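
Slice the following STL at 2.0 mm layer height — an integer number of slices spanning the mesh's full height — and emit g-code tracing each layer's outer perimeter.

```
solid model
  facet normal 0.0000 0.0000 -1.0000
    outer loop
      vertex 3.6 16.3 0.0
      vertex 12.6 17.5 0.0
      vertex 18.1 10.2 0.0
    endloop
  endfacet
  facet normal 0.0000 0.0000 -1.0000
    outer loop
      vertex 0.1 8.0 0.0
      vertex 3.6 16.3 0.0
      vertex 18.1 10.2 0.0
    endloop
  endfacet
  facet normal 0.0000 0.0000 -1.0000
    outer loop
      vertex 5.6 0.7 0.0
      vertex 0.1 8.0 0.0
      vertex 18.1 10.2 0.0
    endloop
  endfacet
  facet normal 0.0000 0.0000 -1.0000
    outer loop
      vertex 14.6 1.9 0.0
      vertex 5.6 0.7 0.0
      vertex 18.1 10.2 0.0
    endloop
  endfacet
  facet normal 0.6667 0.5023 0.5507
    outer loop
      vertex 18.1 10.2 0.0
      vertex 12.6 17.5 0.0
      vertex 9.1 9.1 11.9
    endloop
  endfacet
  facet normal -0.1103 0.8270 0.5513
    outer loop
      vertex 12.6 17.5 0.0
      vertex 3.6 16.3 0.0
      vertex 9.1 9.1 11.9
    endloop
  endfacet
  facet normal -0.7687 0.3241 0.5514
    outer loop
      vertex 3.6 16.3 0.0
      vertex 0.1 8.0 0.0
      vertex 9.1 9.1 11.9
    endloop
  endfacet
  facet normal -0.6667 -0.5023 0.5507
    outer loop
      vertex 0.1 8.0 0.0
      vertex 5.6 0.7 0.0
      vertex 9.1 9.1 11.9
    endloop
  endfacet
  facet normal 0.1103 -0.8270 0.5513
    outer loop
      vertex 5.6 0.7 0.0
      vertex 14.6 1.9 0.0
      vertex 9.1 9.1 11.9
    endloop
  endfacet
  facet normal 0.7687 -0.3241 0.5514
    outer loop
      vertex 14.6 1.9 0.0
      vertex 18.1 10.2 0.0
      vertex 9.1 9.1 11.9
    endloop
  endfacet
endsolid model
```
; perimeter-only toolpath
G21 ; units = mm
G90 ; absolute positioning
G28 ; home
; layer 1
G0 Z2.0
G0 X16.6 Y10.0
G1 X12.0 Y16.1
G1 X4.5 Y15.1
G1 X1.6 Y8.2
G1 X6.2 Y2.1
G1 X13.7 Y3.1
G1 X16.6 Y10.0
; layer 2
G0 Z4.0
G0 X15.1 Y9.8
G1 X11.4 Y14.7
G1 X5.4 Y13.9
G1 X3.1 Y8.4
G1 X6.8 Y3.5
G1 X12.8 Y4.3
G1 X15.1 Y9.8
; layer 3
G0 Z6.0
G0 X13.6 Y9.6
G1 X10.8 Y13.3
G1 X6.3 Y12.7
G1 X4.6 Y8.6
G1 X7.3 Y4.9
G1 X11.8 Y5.5
G1 X13.6 Y9.6
; layer 4
G0 Z7.9
G0 X12.1 Y9.5
G1 X10.3 Y11.9
G1 X7.3 Y11.5
G1 X6.1 Y8.7
G1 X7.9 Y6.3
G1 X10.9 Y6.7
G1 X12.1 Y9.5
; layer 5
G0 Z9.9
G0 X10.6 Y9.3
G1 X9.7 Y10.5
G1 X8.2 Y10.3
G1 X7.6 Y8.9
G1 X8.5 Y7.7
G1 X10.0 Y7.9
G1 X10.6 Y9.3
M2 ; end

The solid is a regular 6-sided pyramid, base circumscribed radius ≈ 9.1 mm, apex at z ≈ 11.9 mm. Slicing at Δz = 2.0 mm — 6 equal slices spanning the solid's height, so layer i sits at z = i·h/6 — gives 5 non-empty perimeters. Each is a 6-segment closed polygon; G0 lifts to the layer z and rapids to the start vertex, then G1 traces the edges. The cross-section shrinks linearly with z (the slice at the apex is degenerate and omitted).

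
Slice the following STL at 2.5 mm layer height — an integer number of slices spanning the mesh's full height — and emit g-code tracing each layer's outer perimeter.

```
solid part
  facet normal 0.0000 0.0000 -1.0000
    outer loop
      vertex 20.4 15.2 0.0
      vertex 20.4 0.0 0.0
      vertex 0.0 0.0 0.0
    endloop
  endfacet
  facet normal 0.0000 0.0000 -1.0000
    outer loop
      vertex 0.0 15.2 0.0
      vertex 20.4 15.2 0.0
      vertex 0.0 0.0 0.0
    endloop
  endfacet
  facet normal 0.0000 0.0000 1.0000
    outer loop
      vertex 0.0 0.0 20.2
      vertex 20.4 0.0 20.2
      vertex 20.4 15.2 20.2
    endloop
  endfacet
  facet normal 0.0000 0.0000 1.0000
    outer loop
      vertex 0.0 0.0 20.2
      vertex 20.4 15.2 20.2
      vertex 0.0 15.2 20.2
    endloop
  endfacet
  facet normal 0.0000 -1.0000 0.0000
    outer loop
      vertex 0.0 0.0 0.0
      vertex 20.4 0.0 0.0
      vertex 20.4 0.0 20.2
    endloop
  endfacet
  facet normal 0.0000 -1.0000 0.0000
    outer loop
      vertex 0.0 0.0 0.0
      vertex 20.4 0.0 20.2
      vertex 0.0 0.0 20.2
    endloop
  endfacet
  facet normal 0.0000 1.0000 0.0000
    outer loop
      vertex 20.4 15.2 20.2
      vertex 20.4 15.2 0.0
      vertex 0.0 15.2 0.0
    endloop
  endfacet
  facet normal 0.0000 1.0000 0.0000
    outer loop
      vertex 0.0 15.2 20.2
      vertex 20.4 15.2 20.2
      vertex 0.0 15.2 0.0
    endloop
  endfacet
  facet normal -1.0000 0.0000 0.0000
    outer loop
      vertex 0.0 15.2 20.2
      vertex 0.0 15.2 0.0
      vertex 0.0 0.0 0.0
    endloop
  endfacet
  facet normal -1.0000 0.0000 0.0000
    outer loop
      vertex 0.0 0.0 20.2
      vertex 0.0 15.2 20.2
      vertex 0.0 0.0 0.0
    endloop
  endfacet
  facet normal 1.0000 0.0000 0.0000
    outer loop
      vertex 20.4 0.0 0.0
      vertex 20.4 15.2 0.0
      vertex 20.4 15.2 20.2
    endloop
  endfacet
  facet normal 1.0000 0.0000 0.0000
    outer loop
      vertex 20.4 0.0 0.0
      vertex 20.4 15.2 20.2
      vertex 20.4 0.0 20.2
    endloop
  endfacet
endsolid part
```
; perimeter-only toolpath
G21 ; units = mm
G90 ; absolute positioning
G28 ; home
; layer 1
G0 Z2.5
G0 X0.0 Y0.0
G1 X20.4 Y0.0
G1 X20.4 Y15.2
G1 X0.0 Y15.2
G1 X0.0 Y0.0
; layer 2
G0 Z5.0
G0 X0.0 Y0.0
G1 X20.4 Y0.0
G1 X20.4 Y15.2
G1 X0.0 Y15.2
G1 X0.0 Y0.0
; layer 3
G0 Z7.6
G0 X0.0 Y0.0
G1 X20.4 Y0.0
G1 X20.4 Y15.2
G1 X0.0 Y15.2
G1 X0.0 Y0.0
; layer 4
G0 Z10.1
G0 X0.0 Y0.0
G1 X20.4 Y0.0
G1 X20.4 Y15.2
G1 X0.0 Y15.2
G1 X0.0 Y0.0
; layer 5
G0 Z12.6
G0 X0.0 Y0.0
G1 X20.4 Y0.0
G1 X20.4 Y15.2
G1 X0.0 Y15.2
G1 X0.0 Y0.0
; layer 6
G0 Z15.1
G0 X0.0 Y0.0
G1 X20.4 Y0.0
G1 X20.4 Y15.2
G1 X0.0 Y15.2
G1 X0.0 Y0.0
; layer 7
G0 Z17.7
G0 X0.0 Y0.0
G1 X20.4 Y0.0
G1 X20.4 Y15.2
G1 X0.0 Y15.2
G1 X0.0 Y0.0
; layer 8
G0 Z20.2
G0 X0.0 Y0.0
G1 X20.4 Y0.0
G1 X20.4 Y15.2
G1 X0.0 Y15.2
G1 X0.0 Y0.0
M2 ; end

The solid is a rectangular box, roughly 20.4 × 15.2 mm footprint and 20.2 mm tall. Slicing at Δz = 2.5 mm — 8 equal slices spanning the solid's height, so layer i sits at z = i·h/8 — gives 8 non-empty perimeters. Each is a 4-segment closed polygon; G0 lifts to the layer z and rapids to the start vertex, then G1 traces the edges.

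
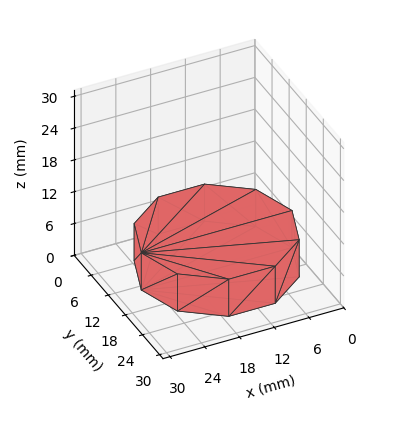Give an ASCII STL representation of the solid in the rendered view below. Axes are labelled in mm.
Reading the render: the shape is a regular 10-sided prism (a cylinder approximated with 10 flat sides), circumscribed radius ≈ 13 mm, height ≈ 7 mm (dimensions read to the nearest mm from the axis ticks). For the STL, each face is triangulated and given an outward normal.

solid part
  facet normal 0.0000 0.0000 -1.0000
    outer loop
      vertex 17.0 25.4 0.0
      vertex 23.5 20.6 0.0
      vertex 26.0 13.0 0.0
    endloop
  endfacet
  facet normal 0.0000 0.0000 -1.0000
    outer loop
      vertex 9.0 25.4 0.0
      vertex 17.0 25.4 0.0
      vertex 26.0 13.0 0.0
    endloop
  endfacet
  facet normal 0.0000 0.0000 -1.0000
    outer loop
      vertex 2.5 20.6 0.0
      vertex 9.0 25.4 0.0
      vertex 26.0 13.0 0.0
    endloop
  endfacet
  facet normal 0.0000 0.0000 -1.0000
    outer loop
      vertex 0.0 13.0 0.0
      vertex 2.5 20.6 0.0
      vertex 26.0 13.0 0.0
    endloop
  endfacet
  facet normal 0.0000 0.0000 -1.0000
    outer loop
      vertex 2.5 5.4 0.0
      vertex 0.0 13.0 0.0
      vertex 26.0 13.0 0.0
    endloop
  endfacet
  facet normal 0.0000 0.0000 -1.0000
    outer loop
      vertex 9.0 0.6 0.0
      vertex 2.5 5.4 0.0
      vertex 26.0 13.0 0.0
    endloop
  endfacet
  facet normal 0.0000 0.0000 -1.0000
    outer loop
      vertex 17.0 0.6 0.0
      vertex 9.0 0.6 0.0
      vertex 26.0 13.0 0.0
    endloop
  endfacet
  facet normal 0.0000 0.0000 -1.0000
    outer loop
      vertex 23.5 5.4 0.0
      vertex 17.0 0.6 0.0
      vertex 26.0 13.0 0.0
    endloop
  endfacet
  facet normal 0.0000 0.0000 1.0000
    outer loop
      vertex 26.0 13.0 7.0
      vertex 23.5 20.6 7.0
      vertex 17.0 25.4 7.0
    endloop
  endfacet
  facet normal 0.0000 0.0000 1.0000
    outer loop
      vertex 26.0 13.0 7.0
      vertex 17.0 25.4 7.0
      vertex 9.0 25.4 7.0
    endloop
  endfacet
  facet normal 0.0000 0.0000 1.0000
    outer loop
      vertex 26.0 13.0 7.0
      vertex 9.0 25.4 7.0
      vertex 2.5 20.6 7.0
    endloop
  endfacet
  facet normal 0.0000 0.0000 1.0000
    outer loop
      vertex 26.0 13.0 7.0
      vertex 2.5 20.6 7.0
      vertex 0.0 13.0 7.0
    endloop
  endfacet
  facet normal 0.0000 0.0000 1.0000
    outer loop
      vertex 26.0 13.0 7.0
      vertex 0.0 13.0 7.0
      vertex 2.5 5.4 7.0
    endloop
  endfacet
  facet normal 0.0000 0.0000 1.0000
    outer loop
      vertex 26.0 13.0 7.0
      vertex 2.5 5.4 7.0
      vertex 9.0 0.6 7.0
    endloop
  endfacet
  facet normal 0.0000 0.0000 1.0000
    outer loop
      vertex 26.0 13.0 7.0
      vertex 9.0 0.6 7.0
      vertex 17.0 0.6 7.0
    endloop
  endfacet
  facet normal 0.0000 0.0000 1.0000
    outer loop
      vertex 26.0 13.0 7.0
      vertex 17.0 0.6 7.0
      vertex 23.5 5.4 7.0
    endloop
  endfacet
  facet normal 0.9499 0.3125 0.0000
    outer loop
      vertex 26.0 13.0 0.0
      vertex 23.5 20.6 0.0
      vertex 23.5 20.6 7.0
    endloop
  endfacet
  facet normal 0.9499 0.3125 0.0000
    outer loop
      vertex 26.0 13.0 0.0
      vertex 23.5 20.6 7.0
      vertex 26.0 13.0 7.0
    endloop
  endfacet
  facet normal 0.5940 0.8044 0.0000
    outer loop
      vertex 23.5 20.6 0.0
      vertex 17.0 25.4 0.0
      vertex 17.0 25.4 7.0
    endloop
  endfacet
  facet normal 0.5940 0.8044 0.0000
    outer loop
      vertex 23.5 20.6 0.0
      vertex 17.0 25.4 7.0
      vertex 23.5 20.6 7.0
    endloop
  endfacet
  facet normal 0.0000 1.0000 0.0000
    outer loop
      vertex 17.0 25.4 0.0
      vertex 9.0 25.4 0.0
      vertex 9.0 25.4 7.0
    endloop
  endfacet
  facet normal 0.0000 1.0000 0.0000
    outer loop
      vertex 17.0 25.4 0.0
      vertex 9.0 25.4 7.0
      vertex 17.0 25.4 7.0
    endloop
  endfacet
  facet normal -0.5940 0.8044 0.0000
    outer loop
      vertex 9.0 25.4 0.0
      vertex 2.5 20.6 0.0
      vertex 2.5 20.6 7.0
    endloop
  endfacet
  facet normal -0.5940 0.8044 0.0000
    outer loop
      vertex 9.0 25.4 0.0
      vertex 2.5 20.6 7.0
      vertex 9.0 25.4 7.0
    endloop
  endfacet
  facet normal -0.9499 0.3125 0.0000
    outer loop
      vertex 2.5 20.6 0.0
      vertex 0.0 13.0 0.0
      vertex 0.0 13.0 7.0
    endloop
  endfacet
  facet normal -0.9499 0.3125 0.0000
    outer loop
      vertex 2.5 20.6 0.0
      vertex 0.0 13.0 7.0
      vertex 2.5 20.6 7.0
    endloop
  endfacet
  facet normal -0.9499 -0.3125 0.0000
    outer loop
      vertex 0.0 13.0 0.0
      vertex 2.5 5.4 0.0
      vertex 2.5 5.4 7.0
    endloop
  endfacet
  facet normal -0.9499 -0.3125 0.0000
    outer loop
      vertex 0.0 13.0 0.0
      vertex 2.5 5.4 7.0
      vertex 0.0 13.0 7.0
    endloop
  endfacet
  facet normal -0.5940 -0.8044 0.0000
    outer loop
      vertex 2.5 5.4 0.0
      vertex 9.0 0.6 0.0
      vertex 9.0 0.6 7.0
    endloop
  endfacet
  facet normal -0.5940 -0.8044 0.0000
    outer loop
      vertex 2.5 5.4 0.0
      vertex 9.0 0.6 7.0
      vertex 2.5 5.4 7.0
    endloop
  endfacet
  facet normal 0.0000 -1.0000 0.0000
    outer loop
      vertex 9.0 0.6 0.0
      vertex 17.0 0.6 0.0
      vertex 17.0 0.6 7.0
    endloop
  endfacet
  facet normal 0.0000 -1.0000 0.0000
    outer loop
      vertex 9.0 0.6 0.0
      vertex 17.0 0.6 7.0
      vertex 9.0 0.6 7.0
    endloop
  endfacet
  facet normal 0.5940 -0.8044 0.0000
    outer loop
      vertex 17.0 0.6 0.0
      vertex 23.5 5.4 0.0
      vertex 23.5 5.4 7.0
    endloop
  endfacet
  facet normal 0.5940 -0.8044 0.0000
    outer loop
      vertex 17.0 0.6 0.0
      vertex 23.5 5.4 7.0
      vertex 17.0 0.6 7.0
    endloop
  endfacet
  facet normal 0.9499 -0.3125 0.0000
    outer loop
      vertex 23.5 5.4 0.0
      vertex 26.0 13.0 0.0
      vertex 26.0 13.0 7.0
    endloop
  endfacet
  facet normal 0.9499 -0.3125 0.0000
    outer loop
      vertex 23.5 5.4 0.0
      vertex 26.0 13.0 7.0
      vertex 23.5 5.4 7.0
    endloop
  endfacet
endsolid part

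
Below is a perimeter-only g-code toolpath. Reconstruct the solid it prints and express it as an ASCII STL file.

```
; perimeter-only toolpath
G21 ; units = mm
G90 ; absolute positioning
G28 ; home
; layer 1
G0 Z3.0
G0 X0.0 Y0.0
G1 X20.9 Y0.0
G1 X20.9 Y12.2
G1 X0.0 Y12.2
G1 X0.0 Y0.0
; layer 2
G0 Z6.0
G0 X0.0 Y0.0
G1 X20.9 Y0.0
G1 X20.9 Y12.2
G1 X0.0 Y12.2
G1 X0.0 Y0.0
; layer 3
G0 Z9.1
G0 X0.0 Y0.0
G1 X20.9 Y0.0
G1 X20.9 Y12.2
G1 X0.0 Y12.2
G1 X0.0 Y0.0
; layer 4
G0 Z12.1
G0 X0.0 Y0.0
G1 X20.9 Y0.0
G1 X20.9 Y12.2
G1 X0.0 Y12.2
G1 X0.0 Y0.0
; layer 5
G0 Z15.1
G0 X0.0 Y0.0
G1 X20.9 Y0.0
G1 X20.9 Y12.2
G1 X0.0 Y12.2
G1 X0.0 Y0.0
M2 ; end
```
solid part
  facet normal 0.0000 0.0000 -1.0000
    outer loop
      vertex 20.9 12.2 0.0
      vertex 20.9 0.0 0.0
      vertex 0.0 0.0 0.0
    endloop
  endfacet
  facet normal 0.0000 0.0000 -1.0000
    outer loop
      vertex 0.0 12.2 0.0
      vertex 20.9 12.2 0.0
      vertex 0.0 0.0 0.0
    endloop
  endfacet
  facet normal 0.0000 0.0000 1.0000
    outer loop
      vertex 0.0 0.0 15.1
      vertex 20.9 0.0 15.1
      vertex 20.9 12.2 15.1
    endloop
  endfacet
  facet normal 0.0000 0.0000 1.0000
    outer loop
      vertex 0.0 0.0 15.1
      vertex 20.9 12.2 15.1
      vertex 0.0 12.2 15.1
    endloop
  endfacet
  facet normal 0.0000 -1.0000 0.0000
    outer loop
      vertex 0.0 0.0 0.0
      vertex 20.9 0.0 0.0
      vertex 20.9 0.0 15.1
    endloop
  endfacet
  facet normal 0.0000 -1.0000 0.0000
    outer loop
      vertex 0.0 0.0 0.0
      vertex 20.9 0.0 15.1
      vertex 0.0 0.0 15.1
    endloop
  endfacet
  facet normal 0.0000 1.0000 0.0000
    outer loop
      vertex 20.9 12.2 15.1
      vertex 20.9 12.2 0.0
      vertex 0.0 12.2 0.0
    endloop
  endfacet
  facet normal 0.0000 1.0000 0.0000
    outer loop
      vertex 0.0 12.2 15.1
      vertex 20.9 12.2 15.1
      vertex 0.0 12.2 0.0
    endloop
  endfacet
  facet normal -1.0000 0.0000 0.0000
    outer loop
      vertex 0.0 12.2 15.1
      vertex 0.0 12.2 0.0
      vertex 0.0 0.0 0.0
    endloop
  endfacet
  facet normal -1.0000 0.0000 0.0000
    outer loop
      vertex 0.0 0.0 15.1
      vertex 0.0 12.2 15.1
      vertex 0.0 0.0 0.0
    endloop
  endfacet
  facet normal 1.0000 0.0000 0.0000
    outer loop
      vertex 20.9 0.0 0.0
      vertex 20.9 12.2 0.0
      vertex 20.9 12.2 15.1
    endloop
  endfacet
  facet normal 1.0000 0.0000 0.0000
    outer loop
      vertex 20.9 0.0 0.0
      vertex 20.9 12.2 15.1
      vertex 20.9 0.0 15.1
    endloop
  endfacet
endsolid part

The G0 Z moves step by Δz≈3.0 mm. Every layer's G1 loop is the same polygon, so the solid is a straight extrusion of it from z=0 to z≈15.1. Closing with flat bottom and top caps and triangulating gives 12 facets — a rectangular box, roughly 20.9 × 12.2 mm footprint and 15.1 mm tall.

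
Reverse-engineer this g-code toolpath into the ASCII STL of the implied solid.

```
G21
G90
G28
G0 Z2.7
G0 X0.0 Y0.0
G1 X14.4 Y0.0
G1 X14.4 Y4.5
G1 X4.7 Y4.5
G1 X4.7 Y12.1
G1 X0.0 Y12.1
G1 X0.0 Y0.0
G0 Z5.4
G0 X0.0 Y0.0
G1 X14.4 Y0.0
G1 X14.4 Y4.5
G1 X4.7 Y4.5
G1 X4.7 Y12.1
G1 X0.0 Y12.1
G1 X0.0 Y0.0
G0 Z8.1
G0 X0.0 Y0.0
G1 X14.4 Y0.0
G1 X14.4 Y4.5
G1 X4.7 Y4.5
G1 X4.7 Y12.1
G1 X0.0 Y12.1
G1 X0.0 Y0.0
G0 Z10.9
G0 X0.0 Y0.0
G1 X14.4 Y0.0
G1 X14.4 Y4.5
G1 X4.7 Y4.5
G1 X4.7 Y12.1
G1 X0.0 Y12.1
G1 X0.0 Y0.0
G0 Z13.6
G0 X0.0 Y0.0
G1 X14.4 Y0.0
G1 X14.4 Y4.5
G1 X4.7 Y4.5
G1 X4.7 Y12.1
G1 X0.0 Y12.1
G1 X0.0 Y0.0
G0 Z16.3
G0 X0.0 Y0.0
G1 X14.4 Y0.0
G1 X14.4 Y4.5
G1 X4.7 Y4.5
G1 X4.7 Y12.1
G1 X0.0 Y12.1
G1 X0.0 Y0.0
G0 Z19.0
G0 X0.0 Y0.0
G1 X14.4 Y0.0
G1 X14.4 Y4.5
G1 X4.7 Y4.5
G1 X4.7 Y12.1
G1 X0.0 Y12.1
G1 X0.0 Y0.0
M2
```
solid part
  facet normal 0.0000 0.0000 -1.0000
    outer loop
      vertex 14.4 4.5 0.0
      vertex 14.4 0.0 0.0
      vertex 0.0 0.0 0.0
    endloop
  endfacet
  facet normal 0.0000 0.0000 -1.0000
    outer loop
      vertex 4.7 4.5 0.0
      vertex 14.4 4.5 0.0
      vertex 0.0 0.0 0.0
    endloop
  endfacet
  facet normal 0.0000 0.0000 -1.0000
    outer loop
      vertex 4.7 12.1 0.0
      vertex 4.7 4.5 0.0
      vertex 0.0 0.0 0.0
    endloop
  endfacet
  facet normal 0.0000 0.0000 -1.0000
    outer loop
      vertex 0.0 12.1 0.0
      vertex 4.7 12.1 0.0
      vertex 0.0 0.0 0.0
    endloop
  endfacet
  facet normal 0.0000 0.0000 1.0000
    outer loop
      vertex 0.0 0.0 19.0
      vertex 14.4 0.0 19.0
      vertex 14.4 4.5 19.0
    endloop
  endfacet
  facet normal 0.0000 0.0000 1.0000
    outer loop
      vertex 0.0 0.0 19.0
      vertex 14.4 4.5 19.0
      vertex 4.7 4.5 19.0
    endloop
  endfacet
  facet normal 0.0000 0.0000 1.0000
    outer loop
      vertex 0.0 0.0 19.0
      vertex 4.7 4.5 19.0
      vertex 4.7 12.1 19.0
    endloop
  endfacet
  facet normal 0.0000 0.0000 1.0000
    outer loop
      vertex 0.0 0.0 19.0
      vertex 4.7 12.1 19.0
      vertex 0.0 12.1 19.0
    endloop
  endfacet
  facet normal 0.0000 -1.0000 0.0000
    outer loop
      vertex 0.0 0.0 0.0
      vertex 14.4 0.0 0.0
      vertex 14.4 0.0 19.0
    endloop
  endfacet
  facet normal 0.0000 -1.0000 0.0000
    outer loop
      vertex 0.0 0.0 0.0
      vertex 14.4 0.0 19.0
      vertex 0.0 0.0 19.0
    endloop
  endfacet
  facet normal 1.0000 0.0000 0.0000
    outer loop
      vertex 14.4 0.0 0.0
      vertex 14.4 4.5 0.0
      vertex 14.4 4.5 19.0
    endloop
  endfacet
  facet normal 1.0000 0.0000 0.0000
    outer loop
      vertex 14.4 0.0 0.0
      vertex 14.4 4.5 19.0
      vertex 14.4 0.0 19.0
    endloop
  endfacet
  facet normal 0.0000 1.0000 0.0000
    outer loop
      vertex 14.4 4.5 0.0
      vertex 4.7 4.5 0.0
      vertex 4.7 4.5 19.0
    endloop
  endfacet
  facet normal 0.0000 1.0000 0.0000
    outer loop
      vertex 14.4 4.5 0.0
      vertex 4.7 4.5 19.0
      vertex 14.4 4.5 19.0
    endloop
  endfacet
  facet normal 1.0000 0.0000 0.0000
    outer loop
      vertex 4.7 4.5 0.0
      vertex 4.7 12.1 0.0
      vertex 4.7 12.1 19.0
    endloop
  endfacet
  facet normal 1.0000 0.0000 0.0000
    outer loop
      vertex 4.7 4.5 0.0
      vertex 4.7 12.1 19.0
      vertex 4.7 4.5 19.0
    endloop
  endfacet
  facet normal 0.0000 1.0000 0.0000
    outer loop
      vertex 4.7 12.1 0.0
      vertex 0.0 12.1 0.0
      vertex 0.0 12.1 19.0
    endloop
  endfacet
  facet normal 0.0000 1.0000 0.0000
    outer loop
      vertex 4.7 12.1 0.0
      vertex 0.0 12.1 19.0
      vertex 4.7 12.1 19.0
    endloop
  endfacet
  facet normal -1.0000 0.0000 0.0000
    outer loop
      vertex 0.0 12.1 0.0
      vertex 0.0 0.0 0.0
      vertex 0.0 0.0 19.0
    endloop
  endfacet
  facet normal -1.0000 0.0000 0.0000
    outer loop
      vertex 0.0 12.1 0.0
      vertex 0.0 0.0 19.0
      vertex 0.0 12.1 19.0
    endloop
  endfacet
endsolid part

The G0 Z moves step by Δz≈2.7 mm. Every layer's G1 loop is the same polygon, so the solid is a straight extrusion of it from z=0 to z≈19. Closing with flat bottom and top caps and triangulating gives 20 facets — an L-shaped prism: outer 14.4 × 12.1 mm, arm thicknesses ≈ 4.5 mm (horizontal) and 4.7 mm (vertical), extruded 19 mm in z.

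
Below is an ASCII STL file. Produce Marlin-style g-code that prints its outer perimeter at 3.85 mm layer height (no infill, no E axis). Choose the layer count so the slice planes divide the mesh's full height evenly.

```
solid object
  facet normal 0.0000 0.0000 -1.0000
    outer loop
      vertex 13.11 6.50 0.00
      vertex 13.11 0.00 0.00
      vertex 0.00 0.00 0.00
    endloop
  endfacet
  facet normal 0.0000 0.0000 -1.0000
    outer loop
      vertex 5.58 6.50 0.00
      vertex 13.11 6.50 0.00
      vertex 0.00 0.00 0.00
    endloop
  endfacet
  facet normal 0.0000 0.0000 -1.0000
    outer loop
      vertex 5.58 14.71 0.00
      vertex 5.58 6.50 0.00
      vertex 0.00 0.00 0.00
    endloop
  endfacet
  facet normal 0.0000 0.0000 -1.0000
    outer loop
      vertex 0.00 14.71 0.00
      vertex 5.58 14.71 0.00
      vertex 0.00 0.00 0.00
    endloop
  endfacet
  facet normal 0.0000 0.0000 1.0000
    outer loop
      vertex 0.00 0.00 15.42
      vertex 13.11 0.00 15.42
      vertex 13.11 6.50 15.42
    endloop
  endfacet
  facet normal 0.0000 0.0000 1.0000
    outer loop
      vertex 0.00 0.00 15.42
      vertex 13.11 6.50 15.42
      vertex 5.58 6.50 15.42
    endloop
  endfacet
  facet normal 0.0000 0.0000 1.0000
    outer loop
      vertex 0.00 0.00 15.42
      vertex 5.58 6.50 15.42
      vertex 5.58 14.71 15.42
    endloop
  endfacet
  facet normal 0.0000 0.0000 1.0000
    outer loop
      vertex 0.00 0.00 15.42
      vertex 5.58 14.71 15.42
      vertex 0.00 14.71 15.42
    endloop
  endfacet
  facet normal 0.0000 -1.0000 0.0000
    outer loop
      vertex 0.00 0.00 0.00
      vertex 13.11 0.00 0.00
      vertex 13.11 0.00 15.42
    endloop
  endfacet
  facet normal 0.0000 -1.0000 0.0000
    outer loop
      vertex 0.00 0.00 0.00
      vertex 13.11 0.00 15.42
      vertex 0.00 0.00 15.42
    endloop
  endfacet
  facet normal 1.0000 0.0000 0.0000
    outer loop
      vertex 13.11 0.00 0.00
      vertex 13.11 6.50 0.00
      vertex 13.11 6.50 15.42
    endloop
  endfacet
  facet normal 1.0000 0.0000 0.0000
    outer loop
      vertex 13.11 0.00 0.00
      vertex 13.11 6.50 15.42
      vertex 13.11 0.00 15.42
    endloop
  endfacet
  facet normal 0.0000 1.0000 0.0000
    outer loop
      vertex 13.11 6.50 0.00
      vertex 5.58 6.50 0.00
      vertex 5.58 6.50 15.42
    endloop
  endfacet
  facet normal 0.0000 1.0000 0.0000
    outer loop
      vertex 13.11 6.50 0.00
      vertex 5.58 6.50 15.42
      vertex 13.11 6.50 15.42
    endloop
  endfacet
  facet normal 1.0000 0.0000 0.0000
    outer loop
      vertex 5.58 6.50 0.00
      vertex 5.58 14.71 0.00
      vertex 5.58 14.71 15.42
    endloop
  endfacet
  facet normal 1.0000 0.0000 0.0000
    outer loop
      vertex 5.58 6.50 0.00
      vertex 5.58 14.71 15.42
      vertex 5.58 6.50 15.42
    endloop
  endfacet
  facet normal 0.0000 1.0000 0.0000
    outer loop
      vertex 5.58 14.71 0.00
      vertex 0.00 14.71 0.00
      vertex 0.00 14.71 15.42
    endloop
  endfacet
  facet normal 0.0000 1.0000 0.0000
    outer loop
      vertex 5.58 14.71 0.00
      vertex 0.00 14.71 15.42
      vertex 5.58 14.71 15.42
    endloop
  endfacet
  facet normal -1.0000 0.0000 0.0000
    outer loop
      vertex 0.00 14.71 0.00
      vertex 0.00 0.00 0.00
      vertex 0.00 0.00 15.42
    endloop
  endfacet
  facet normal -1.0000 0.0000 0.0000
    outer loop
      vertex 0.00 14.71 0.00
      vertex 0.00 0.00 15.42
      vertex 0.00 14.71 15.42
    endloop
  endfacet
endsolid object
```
; perimeter-only toolpath
G21 ; units = mm
G90 ; absolute positioning
G28 ; home
; layer 1
G0 Z3.85
G0 X0.00 Y0.00
G1 X13.11 Y0.00
G1 X13.11 Y6.50
G1 X5.58 Y6.50
G1 X5.58 Y14.71
G1 X0.00 Y14.71
G1 X0.00 Y0.00
; layer 2
G0 Z7.71
G0 X0.00 Y0.00
G1 X13.11 Y0.00
G1 X13.11 Y6.50
G1 X5.58 Y6.50
G1 X5.58 Y14.71
G1 X0.00 Y14.71
G1 X0.00 Y0.00
; layer 3
G0 Z11.56
G0 X0.00 Y0.00
G1 X13.11 Y0.00
G1 X13.11 Y6.50
G1 X5.58 Y6.50
G1 X5.58 Y14.71
G1 X0.00 Y14.71
G1 X0.00 Y0.00
; layer 4
G0 Z15.42
G0 X0.00 Y0.00
G1 X13.11 Y0.00
G1 X13.11 Y6.50
G1 X5.58 Y6.50
G1 X5.58 Y14.71
G1 X0.00 Y14.71
G1 X0.00 Y0.00
M2 ; end

The solid is an L-shaped prism: outer 13.1 × 14.7 mm, arm thicknesses ≈ 6.5 mm (horizontal) and 5.58 mm (vertical), extruded 15.4 mm in z. Slicing at Δz = 3.85 mm — 4 equal slices spanning the solid's height, so layer i sits at z = i·h/4 — gives 4 non-empty perimeters. Each is a 6-segment closed polygon; G0 lifts to the layer z and rapids to the start vertex, then G1 traces the edges.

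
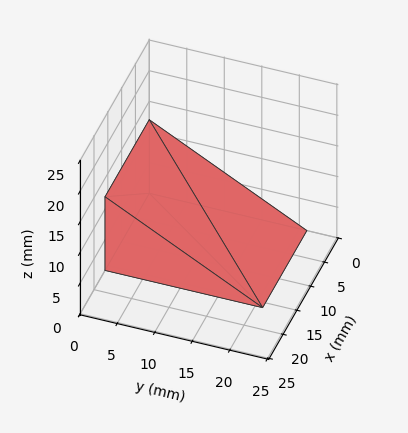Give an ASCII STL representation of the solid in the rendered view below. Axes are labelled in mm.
Reading the render: the shape is a wedge (ramp): 16 × 21 mm base, rising to 12 mm along the y=0 edge and sloping linearly to z=0 at y=21 (dimensions read to the nearest mm from the axis ticks). For the STL, each face is triangulated and given an outward normal.

solid part
  facet normal 0.0000 0.0000 -1.0000
    outer loop
      vertex 16.00 21.00 0.00
      vertex 16.00 0.00 0.00
      vertex 0.00 0.00 0.00
    endloop
  endfacet
  facet normal 0.0000 0.0000 -1.0000
    outer loop
      vertex 0.00 21.00 0.00
      vertex 16.00 21.00 0.00
      vertex 0.00 0.00 0.00
    endloop
  endfacet
  facet normal 0.0000 -1.0000 0.0000
    outer loop
      vertex 0.00 0.00 0.00
      vertex 16.00 0.00 0.00
      vertex 16.00 0.00 12.00
    endloop
  endfacet
  facet normal 0.0000 -1.0000 0.0000
    outer loop
      vertex 0.00 0.00 0.00
      vertex 16.00 0.00 12.00
      vertex 0.00 0.00 12.00
    endloop
  endfacet
  facet normal 0.0000 0.4961 0.8682
    outer loop
      vertex 0.00 0.00 12.00
      vertex 16.00 0.00 12.00
      vertex 16.00 21.00 0.00
    endloop
  endfacet
  facet normal 0.0000 0.4961 0.8682
    outer loop
      vertex 0.00 0.00 12.00
      vertex 16.00 21.00 0.00
      vertex 0.00 21.00 0.00
    endloop
  endfacet
  facet normal -1.0000 0.0000 0.0000
    outer loop
      vertex 0.00 0.00 12.00
      vertex 0.00 21.00 0.00
      vertex 0.00 0.00 0.00
    endloop
  endfacet
  facet normal 1.0000 0.0000 0.0000
    outer loop
      vertex 16.00 0.00 0.00
      vertex 16.00 21.00 0.00
      vertex 16.00 0.00 12.00
    endloop
  endfacet
endsolid part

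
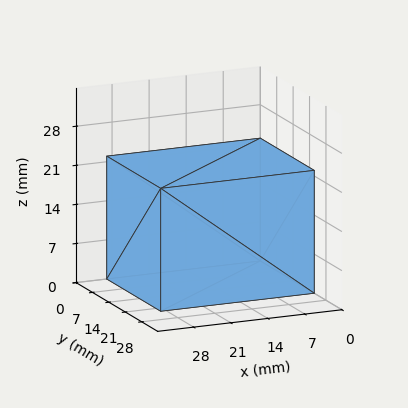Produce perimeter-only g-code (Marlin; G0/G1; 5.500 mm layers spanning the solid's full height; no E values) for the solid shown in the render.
Reading the render: the shape is a rectangular box, roughly 29 × 23 mm footprint and 22 mm tall (dimensions read to the nearest mm from the axis ticks). For the g-code, the solid's height is divided into equal slices at the stated Δz and each level perimeter traced with G1 moves after a G0 lift.

; perimeter-only toolpath
G21 ; units = mm
G90 ; absolute positioning
G28 ; home
; layer 1
G0 Z5.500
G0 X0.000 Y0.000
G1 X29.000 Y0.000
G1 X29.000 Y23.000
G1 X0.000 Y23.000
G1 X0.000 Y0.000
; layer 2
G0 Z11.000
G0 X0.000 Y0.000
G1 X29.000 Y0.000
G1 X29.000 Y23.000
G1 X0.000 Y23.000
G1 X0.000 Y0.000
; layer 3
G0 Z16.500
G0 X0.000 Y0.000
G1 X29.000 Y0.000
G1 X29.000 Y23.000
G1 X0.000 Y23.000
G1 X0.000 Y0.000
; layer 4
G0 Z22.000
G0 X0.000 Y0.000
G1 X29.000 Y0.000
G1 X29.000 Y23.000
G1 X0.000 Y23.000
G1 X0.000 Y0.000
M2 ; end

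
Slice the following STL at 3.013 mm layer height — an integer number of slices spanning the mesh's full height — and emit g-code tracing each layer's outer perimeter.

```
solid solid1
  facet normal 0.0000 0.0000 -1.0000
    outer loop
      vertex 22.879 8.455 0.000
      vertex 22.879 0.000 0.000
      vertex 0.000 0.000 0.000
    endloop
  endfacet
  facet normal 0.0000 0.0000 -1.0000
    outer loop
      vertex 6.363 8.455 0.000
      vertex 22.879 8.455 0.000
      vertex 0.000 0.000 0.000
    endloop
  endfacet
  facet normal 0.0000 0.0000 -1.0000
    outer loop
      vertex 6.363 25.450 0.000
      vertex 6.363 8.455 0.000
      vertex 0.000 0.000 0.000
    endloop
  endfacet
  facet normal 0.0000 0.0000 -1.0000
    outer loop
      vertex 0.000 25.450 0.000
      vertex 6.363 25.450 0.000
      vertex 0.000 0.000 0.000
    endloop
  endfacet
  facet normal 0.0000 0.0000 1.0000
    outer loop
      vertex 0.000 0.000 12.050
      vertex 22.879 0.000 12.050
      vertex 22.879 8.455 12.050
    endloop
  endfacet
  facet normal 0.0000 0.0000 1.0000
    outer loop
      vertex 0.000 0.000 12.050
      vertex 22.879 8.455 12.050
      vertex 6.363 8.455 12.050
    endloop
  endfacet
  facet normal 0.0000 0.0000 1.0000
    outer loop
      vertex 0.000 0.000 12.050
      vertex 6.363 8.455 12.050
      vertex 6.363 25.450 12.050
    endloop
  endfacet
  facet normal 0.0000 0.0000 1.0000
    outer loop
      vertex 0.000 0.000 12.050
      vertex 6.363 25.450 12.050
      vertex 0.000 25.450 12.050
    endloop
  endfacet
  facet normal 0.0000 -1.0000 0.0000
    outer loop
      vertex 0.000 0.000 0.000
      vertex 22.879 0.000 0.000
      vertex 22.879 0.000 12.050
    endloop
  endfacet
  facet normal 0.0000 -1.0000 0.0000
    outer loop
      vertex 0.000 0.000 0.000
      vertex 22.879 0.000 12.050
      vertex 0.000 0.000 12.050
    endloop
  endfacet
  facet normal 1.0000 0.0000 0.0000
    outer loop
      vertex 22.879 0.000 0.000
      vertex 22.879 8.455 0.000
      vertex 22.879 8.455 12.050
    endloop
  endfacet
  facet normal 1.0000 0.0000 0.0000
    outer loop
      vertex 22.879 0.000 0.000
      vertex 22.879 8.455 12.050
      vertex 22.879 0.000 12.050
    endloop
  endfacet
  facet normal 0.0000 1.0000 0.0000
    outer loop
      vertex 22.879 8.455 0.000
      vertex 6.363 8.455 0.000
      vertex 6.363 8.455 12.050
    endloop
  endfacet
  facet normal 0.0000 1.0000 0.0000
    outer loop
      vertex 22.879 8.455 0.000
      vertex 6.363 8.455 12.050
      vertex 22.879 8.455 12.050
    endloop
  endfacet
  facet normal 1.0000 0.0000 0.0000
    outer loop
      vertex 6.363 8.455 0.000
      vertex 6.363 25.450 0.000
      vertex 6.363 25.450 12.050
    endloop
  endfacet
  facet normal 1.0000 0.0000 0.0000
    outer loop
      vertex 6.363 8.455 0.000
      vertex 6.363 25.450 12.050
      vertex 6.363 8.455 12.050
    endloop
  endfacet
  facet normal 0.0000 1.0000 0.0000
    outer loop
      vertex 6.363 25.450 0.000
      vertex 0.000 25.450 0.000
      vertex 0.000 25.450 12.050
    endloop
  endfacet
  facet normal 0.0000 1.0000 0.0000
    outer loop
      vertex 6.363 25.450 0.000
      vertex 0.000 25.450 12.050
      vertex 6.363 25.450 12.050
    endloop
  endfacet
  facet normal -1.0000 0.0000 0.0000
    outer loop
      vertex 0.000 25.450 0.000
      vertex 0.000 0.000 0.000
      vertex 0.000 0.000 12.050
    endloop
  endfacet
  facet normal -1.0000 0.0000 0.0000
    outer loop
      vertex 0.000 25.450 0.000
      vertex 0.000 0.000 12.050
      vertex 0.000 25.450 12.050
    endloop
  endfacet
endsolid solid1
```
; perimeter-only toolpath
G21 ; units = mm
G90 ; absolute positioning
G28 ; home
; layer 1
G0 Z3.013
G0 X0.000 Y0.000
G1 X22.879 Y0.000
G1 X22.879 Y8.455
G1 X6.363 Y8.455
G1 X6.363 Y25.450
G1 X0.000 Y25.450
G1 X0.000 Y0.000
; layer 2
G0 Z6.025
G0 X0.000 Y0.000
G1 X22.879 Y0.000
G1 X22.879 Y8.455
G1 X6.363 Y8.455
G1 X6.363 Y25.450
G1 X0.000 Y25.450
G1 X0.000 Y0.000
; layer 3
G0 Z9.038
G0 X0.000 Y0.000
G1 X22.879 Y0.000
G1 X22.879 Y8.455
G1 X6.363 Y8.455
G1 X6.363 Y25.450
G1 X0.000 Y25.450
G1 X0.000 Y0.000
; layer 4
G0 Z12.050
G0 X0.000 Y0.000
G1 X22.879 Y0.000
G1 X22.879 Y8.455
G1 X6.363 Y8.455
G1 X6.363 Y25.450
G1 X0.000 Y25.450
G1 X0.000 Y0.000
M2 ; end

The solid is an L-shaped prism: outer 22.9 × 25.4 mm, arm thicknesses ≈ 8.46 mm (horizontal) and 6.36 mm (vertical), extruded 12.1 mm in z. Slicing at Δz = 3.013 mm — 4 equal slices spanning the solid's height, so layer i sits at z = i·h/4 — gives 4 non-empty perimeters. Each is a 6-segment closed polygon; G0 lifts to the layer z and rapids to the start vertex, then G1 traces the edges.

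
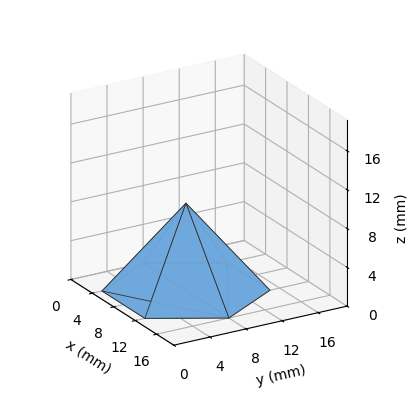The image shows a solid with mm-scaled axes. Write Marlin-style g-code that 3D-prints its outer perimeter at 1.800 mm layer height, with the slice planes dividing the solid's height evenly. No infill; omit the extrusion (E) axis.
Reading the render: the shape is a regular 6-sided pyramid, base circumscribed radius ≈ 8 mm, apex at z ≈ 9 mm (dimensions read to the nearest mm from the axis ticks). For the g-code, the solid's height is divided into equal slices at the stated Δz and each level perimeter traced with G1 moves after a G0 lift.

; perimeter-only toolpath
G21 ; units = mm
G90 ; absolute positioning
G28 ; home
; layer 1
G0 Z1.800
G0 X14.400 Y8.000
G1 X11.200 Y13.542
G1 X4.800 Y13.542
G1 X1.600 Y8.000
G1 X4.800 Y2.458
G1 X11.200 Y2.458
G1 X14.400 Y8.000
; layer 2
G0 Z3.600
G0 X12.800 Y8.000
G1 X10.400 Y12.157
G1 X5.600 Y12.157
G1 X3.200 Y8.000
G1 X5.600 Y3.843
G1 X10.400 Y3.843
G1 X12.800 Y8.000
; layer 3
G0 Z5.400
G0 X11.200 Y8.000
G1 X9.600 Y10.771
G1 X6.400 Y10.771
G1 X4.800 Y8.000
G1 X6.400 Y5.229
G1 X9.600 Y5.229
G1 X11.200 Y8.000
; layer 4
G0 Z7.200
G0 X9.600 Y8.000
G1 X8.800 Y9.386
G1 X7.200 Y9.386
G1 X6.400 Y8.000
G1 X7.200 Y6.614
G1 X8.800 Y6.614
G1 X9.600 Y8.000
M2 ; end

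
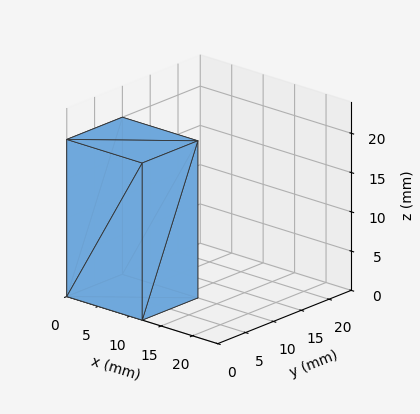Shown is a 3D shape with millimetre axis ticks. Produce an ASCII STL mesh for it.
Reading the render: the shape is a rectangular box, roughly 12 × 10 mm footprint and 20 mm tall (dimensions read to the nearest mm from the axis ticks). For the STL, each face is triangulated and given an outward normal.

solid part
  facet normal 0.0000 0.0000 -1.0000
    outer loop
      vertex 12.000 10.000 0.000
      vertex 12.000 0.000 0.000
      vertex 0.000 0.000 0.000
    endloop
  endfacet
  facet normal 0.0000 0.0000 -1.0000
    outer loop
      vertex 0.000 10.000 0.000
      vertex 12.000 10.000 0.000
      vertex 0.000 0.000 0.000
    endloop
  endfacet
  facet normal 0.0000 0.0000 1.0000
    outer loop
      vertex 0.000 0.000 20.000
      vertex 12.000 0.000 20.000
      vertex 12.000 10.000 20.000
    endloop
  endfacet
  facet normal 0.0000 0.0000 1.0000
    outer loop
      vertex 0.000 0.000 20.000
      vertex 12.000 10.000 20.000
      vertex 0.000 10.000 20.000
    endloop
  endfacet
  facet normal 0.0000 -1.0000 0.0000
    outer loop
      vertex 0.000 0.000 0.000
      vertex 12.000 0.000 0.000
      vertex 12.000 0.000 20.000
    endloop
  endfacet
  facet normal 0.0000 -1.0000 0.0000
    outer loop
      vertex 0.000 0.000 0.000
      vertex 12.000 0.000 20.000
      vertex 0.000 0.000 20.000
    endloop
  endfacet
  facet normal 0.0000 1.0000 0.0000
    outer loop
      vertex 12.000 10.000 20.000
      vertex 12.000 10.000 0.000
      vertex 0.000 10.000 0.000
    endloop
  endfacet
  facet normal 0.0000 1.0000 0.0000
    outer loop
      vertex 0.000 10.000 20.000
      vertex 12.000 10.000 20.000
      vertex 0.000 10.000 0.000
    endloop
  endfacet
  facet normal -1.0000 0.0000 0.0000
    outer loop
      vertex 0.000 10.000 20.000
      vertex 0.000 10.000 0.000
      vertex 0.000 0.000 0.000
    endloop
  endfacet
  facet normal -1.0000 0.0000 0.0000
    outer loop
      vertex 0.000 0.000 20.000
      vertex 0.000 10.000 20.000
      vertex 0.000 0.000 0.000
    endloop
  endfacet
  facet normal 1.0000 0.0000 0.0000
    outer loop
      vertex 12.000 0.000 0.000
      vertex 12.000 10.000 0.000
      vertex 12.000 10.000 20.000
    endloop
  endfacet
  facet normal 1.0000 0.0000 0.0000
    outer loop
      vertex 12.000 0.000 0.000
      vertex 12.000 10.000 20.000
      vertex 12.000 0.000 20.000
    endloop
  endfacet
endsolid part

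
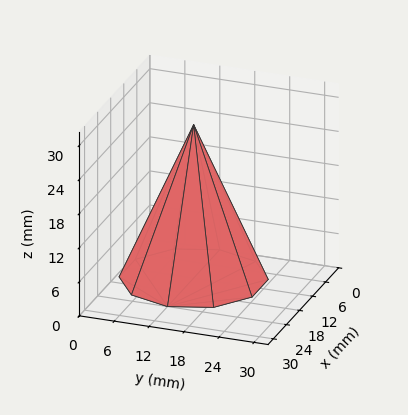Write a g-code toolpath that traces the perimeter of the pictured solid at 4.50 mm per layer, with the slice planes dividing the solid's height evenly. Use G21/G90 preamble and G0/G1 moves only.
Reading the render: the shape is a regular 10-sided pyramid, base circumscribed radius ≈ 12 mm, apex at z ≈ 27 mm (dimensions read to the nearest mm from the axis ticks). For the g-code, the solid's height is divided into equal slices at the stated Δz and each level perimeter traced with G1 moves after a G0 lift.

; perimeter-only toolpath
G21 ; units = mm
G90 ; absolute positioning
G28 ; home
; layer 1
G0 Z4.50
G0 X22.00 Y12.00
G1 X20.09 Y17.88
G1 X15.09 Y21.51
G1 X8.91 Y21.51
G1 X3.91 Y17.88
G1 X2.00 Y12.00
G1 X3.91 Y6.12
G1 X8.91 Y2.49
G1 X15.09 Y2.49
G1 X20.09 Y6.12
G1 X22.00 Y12.00
; layer 2
G0 Z9.00
G0 X20.00 Y12.00
G1 X18.47 Y16.70
G1 X14.47 Y19.61
G1 X9.53 Y19.61
G1 X5.53 Y16.70
G1 X4.00 Y12.00
G1 X5.53 Y7.30
G1 X9.53 Y4.39
G1 X14.47 Y4.39
G1 X18.47 Y7.30
G1 X20.00 Y12.00
; layer 3
G0 Z13.50
G0 X18.00 Y12.00
G1 X16.86 Y15.53
G1 X13.86 Y17.70
G1 X10.14 Y17.70
G1 X7.14 Y15.53
G1 X6.00 Y12.00
G1 X7.14 Y8.47
G1 X10.14 Y6.29
G1 X13.86 Y6.29
G1 X16.86 Y8.47
G1 X18.00 Y12.00
; layer 4
G0 Z18.00
G0 X16.00 Y12.00
G1 X15.24 Y14.35
G1 X13.24 Y15.80
G1 X10.76 Y15.80
G1 X8.76 Y14.35
G1 X8.00 Y12.00
G1 X8.76 Y9.65
G1 X10.76 Y8.20
G1 X13.24 Y8.20
G1 X15.24 Y9.65
G1 X16.00 Y12.00
; layer 5
G0 Z22.50
G0 X14.00 Y12.00
G1 X13.62 Y13.17
G1 X12.62 Y13.90
G1 X11.38 Y13.90
G1 X10.38 Y13.17
G1 X10.00 Y12.00
G1 X10.38 Y10.82
G1 X11.38 Y10.10
G1 X12.62 Y10.10
G1 X13.62 Y10.82
G1 X14.00 Y12.00
M2 ; end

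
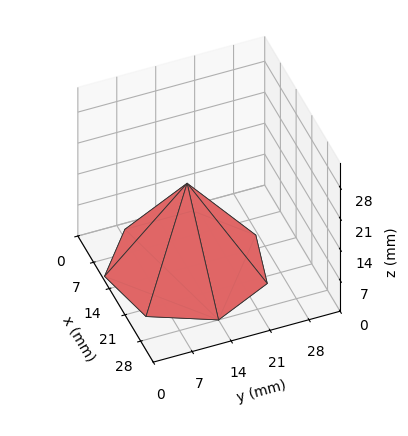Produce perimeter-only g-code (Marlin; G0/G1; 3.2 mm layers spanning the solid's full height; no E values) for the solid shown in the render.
Reading the render: the shape is a regular 7-sided pyramid, base circumscribed radius ≈ 14 mm, apex at z ≈ 19 mm (dimensions read to the nearest mm from the axis ticks). For the g-code, the solid's height is divided into equal slices at the stated Δz and each level perimeter traced with G1 moves after a G0 lift.

; perimeter-only toolpath
G21 ; units = mm
G90 ; absolute positioning
G28 ; home
; layer 1
G0 Z3.2
G0 X25.7 Y14.0
G1 X21.2 Y23.1
G1 X11.4 Y25.3
G1 X3.5 Y19.1
G1 X3.5 Y8.9
G1 X11.4 Y2.7
G1 X21.2 Y4.9
G1 X25.7 Y14.0
; layer 2
G0 Z6.3
G0 X23.3 Y14.0
G1 X19.8 Y21.3
G1 X11.9 Y23.1
G1 X5.6 Y18.1
G1 X5.6 Y9.9
G1 X11.9 Y4.9
G1 X19.8 Y6.7
G1 X23.3 Y14.0
; layer 3
G0 Z9.5
G0 X21.0 Y14.0
G1 X18.4 Y19.4
G1 X12.4 Y20.8
G1 X7.7 Y17.1
G1 X7.7 Y10.9
G1 X12.4 Y7.2
G1 X18.4 Y8.6
G1 X21.0 Y14.0
; layer 4
G0 Z12.7
G0 X18.7 Y14.0
G1 X16.9 Y17.6
G1 X13.0 Y18.5
G1 X9.8 Y16.0
G1 X9.8 Y12.0
G1 X13.0 Y9.5
G1 X16.9 Y10.4
G1 X18.7 Y14.0
; layer 5
G0 Z15.8
G0 X16.3 Y14.0
G1 X15.5 Y15.8
G1 X13.5 Y16.3
G1 X11.9 Y15.0
G1 X11.9 Y13.0
G1 X13.5 Y11.7
G1 X15.5 Y12.2
G1 X16.3 Y14.0
M2 ; end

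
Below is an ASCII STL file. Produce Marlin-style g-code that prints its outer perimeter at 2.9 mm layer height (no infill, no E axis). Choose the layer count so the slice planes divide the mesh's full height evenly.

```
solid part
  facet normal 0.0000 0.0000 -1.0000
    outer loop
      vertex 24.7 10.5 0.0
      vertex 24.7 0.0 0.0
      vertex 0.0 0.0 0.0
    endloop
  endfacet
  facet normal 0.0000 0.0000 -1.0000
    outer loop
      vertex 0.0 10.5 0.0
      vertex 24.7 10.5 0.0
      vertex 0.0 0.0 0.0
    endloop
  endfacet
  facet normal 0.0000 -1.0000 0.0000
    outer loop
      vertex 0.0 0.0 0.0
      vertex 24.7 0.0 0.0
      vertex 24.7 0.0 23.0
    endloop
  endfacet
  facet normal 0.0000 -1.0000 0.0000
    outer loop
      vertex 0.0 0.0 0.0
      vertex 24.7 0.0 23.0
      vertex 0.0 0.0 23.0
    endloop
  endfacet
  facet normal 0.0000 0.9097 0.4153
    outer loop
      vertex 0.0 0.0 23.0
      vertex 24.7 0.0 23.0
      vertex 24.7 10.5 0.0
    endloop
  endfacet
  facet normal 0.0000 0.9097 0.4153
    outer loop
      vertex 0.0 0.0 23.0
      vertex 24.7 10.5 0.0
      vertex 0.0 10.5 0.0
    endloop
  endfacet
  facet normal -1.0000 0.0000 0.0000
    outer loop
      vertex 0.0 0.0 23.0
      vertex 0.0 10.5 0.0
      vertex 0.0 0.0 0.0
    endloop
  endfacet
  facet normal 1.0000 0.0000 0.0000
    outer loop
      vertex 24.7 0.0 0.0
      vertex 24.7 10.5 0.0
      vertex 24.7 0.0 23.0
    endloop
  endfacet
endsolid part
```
; perimeter-only toolpath
G21 ; units = mm
G90 ; absolute positioning
G28 ; home
; layer 1
G0 Z2.9
G0 X0.0 Y0.0
G1 X24.7 Y0.0
G1 X24.7 Y9.2
G1 X0.0 Y9.2
G1 X0.0 Y0.0
; layer 2
G0 Z5.8
G0 X0.0 Y0.0
G1 X24.7 Y0.0
G1 X24.7 Y7.9
G1 X0.0 Y7.9
G1 X0.0 Y0.0
; layer 3
G0 Z8.6
G0 X0.0 Y0.0
G1 X24.7 Y0.0
G1 X24.7 Y6.6
G1 X0.0 Y6.6
G1 X0.0 Y0.0
; layer 4
G0 Z11.5
G0 X0.0 Y0.0
G1 X24.7 Y0.0
G1 X24.7 Y5.2
G1 X0.0 Y5.2
G1 X0.0 Y0.0
; layer 5
G0 Z14.4
G0 X0.0 Y0.0
G1 X24.7 Y0.0
G1 X24.7 Y3.9
G1 X0.0 Y3.9
G1 X0.0 Y0.0
; layer 6
G0 Z17.2
G0 X0.0 Y0.0
G1 X24.7 Y0.0
G1 X24.7 Y2.6
G1 X0.0 Y2.6
G1 X0.0 Y0.0
; layer 7
G0 Z20.1
G0 X0.0 Y0.0
G1 X24.7 Y0.0
G1 X24.7 Y1.3
G1 X0.0 Y1.3
G1 X0.0 Y0.0
M2 ; end

The solid is a wedge (ramp): 24.7 × 10.5 mm base, rising to 23 mm along the y=0 edge and sloping linearly to z=0 at y=10.5. Slicing at Δz = 2.9 mm — 8 equal slices spanning the solid's height, so layer i sits at z = i·h/8 — gives 7 non-empty perimeters. Each is a 4-segment closed polygon; G0 lifts to the layer z and rapids to the start vertex, then G1 traces the edges. The cross-section shrinks linearly with z (the slice at the apex is degenerate and omitted).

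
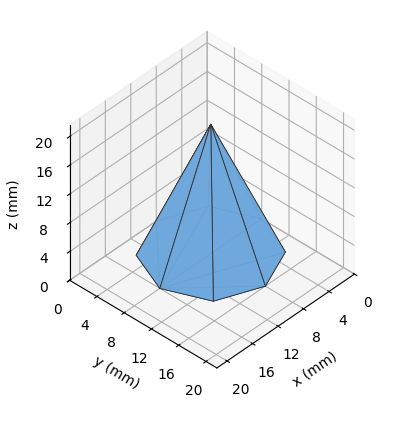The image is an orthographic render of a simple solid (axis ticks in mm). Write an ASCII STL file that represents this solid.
Reading the render: the shape is a regular 8-sided pyramid, base circumscribed radius ≈ 8 mm, apex at z ≈ 18 mm (dimensions read to the nearest mm from the axis ticks). For the STL, each face is triangulated and given an outward normal.

solid part
  facet normal 0.0000 0.0000 -1.0000
    outer loop
      vertex 8.000 16.000 0.000
      vertex 13.657 13.657 0.000
      vertex 16.000 8.000 0.000
    endloop
  endfacet
  facet normal 0.0000 0.0000 -1.0000
    outer loop
      vertex 2.343 13.657 0.000
      vertex 8.000 16.000 0.000
      vertex 16.000 8.000 0.000
    endloop
  endfacet
  facet normal 0.0000 0.0000 -1.0000
    outer loop
      vertex 0.000 8.000 0.000
      vertex 2.343 13.657 0.000
      vertex 16.000 8.000 0.000
    endloop
  endfacet
  facet normal 0.0000 0.0000 -1.0000
    outer loop
      vertex 2.343 2.343 0.000
      vertex 0.000 8.000 0.000
      vertex 16.000 8.000 0.000
    endloop
  endfacet
  facet normal 0.0000 0.0000 -1.0000
    outer loop
      vertex 8.000 0.000 0.000
      vertex 2.343 2.343 0.000
      vertex 16.000 8.000 0.000
    endloop
  endfacet
  facet normal 0.0000 0.0000 -1.0000
    outer loop
      vertex 13.657 2.343 0.000
      vertex 8.000 0.000 0.000
      vertex 16.000 8.000 0.000
    endloop
  endfacet
  facet normal 0.8546 0.3540 0.3798
    outer loop
      vertex 16.000 8.000 0.000
      vertex 13.657 13.657 0.000
      vertex 8.000 8.000 18.000
    endloop
  endfacet
  facet normal 0.3540 0.8546 0.3798
    outer loop
      vertex 13.657 13.657 0.000
      vertex 8.000 16.000 0.000
      vertex 8.000 8.000 18.000
    endloop
  endfacet
  facet normal -0.3540 0.8546 0.3798
    outer loop
      vertex 8.000 16.000 0.000
      vertex 2.343 13.657 0.000
      vertex 8.000 8.000 18.000
    endloop
  endfacet
  facet normal -0.8546 0.3540 0.3798
    outer loop
      vertex 2.343 13.657 0.000
      vertex 0.000 8.000 0.000
      vertex 8.000 8.000 18.000
    endloop
  endfacet
  facet normal -0.8546 -0.3540 0.3798
    outer loop
      vertex 0.000 8.000 0.000
      vertex 2.343 2.343 0.000
      vertex 8.000 8.000 18.000
    endloop
  endfacet
  facet normal -0.3540 -0.8546 0.3798
    outer loop
      vertex 2.343 2.343 0.000
      vertex 8.000 0.000 0.000
      vertex 8.000 8.000 18.000
    endloop
  endfacet
  facet normal 0.3540 -0.8546 0.3798
    outer loop
      vertex 8.000 0.000 0.000
      vertex 13.657 2.343 0.000
      vertex 8.000 8.000 18.000
    endloop
  endfacet
  facet normal 0.8546 -0.3540 0.3798
    outer loop
      vertex 13.657 2.343 0.000
      vertex 16.000 8.000 0.000
      vertex 8.000 8.000 18.000
    endloop
  endfacet
endsolid part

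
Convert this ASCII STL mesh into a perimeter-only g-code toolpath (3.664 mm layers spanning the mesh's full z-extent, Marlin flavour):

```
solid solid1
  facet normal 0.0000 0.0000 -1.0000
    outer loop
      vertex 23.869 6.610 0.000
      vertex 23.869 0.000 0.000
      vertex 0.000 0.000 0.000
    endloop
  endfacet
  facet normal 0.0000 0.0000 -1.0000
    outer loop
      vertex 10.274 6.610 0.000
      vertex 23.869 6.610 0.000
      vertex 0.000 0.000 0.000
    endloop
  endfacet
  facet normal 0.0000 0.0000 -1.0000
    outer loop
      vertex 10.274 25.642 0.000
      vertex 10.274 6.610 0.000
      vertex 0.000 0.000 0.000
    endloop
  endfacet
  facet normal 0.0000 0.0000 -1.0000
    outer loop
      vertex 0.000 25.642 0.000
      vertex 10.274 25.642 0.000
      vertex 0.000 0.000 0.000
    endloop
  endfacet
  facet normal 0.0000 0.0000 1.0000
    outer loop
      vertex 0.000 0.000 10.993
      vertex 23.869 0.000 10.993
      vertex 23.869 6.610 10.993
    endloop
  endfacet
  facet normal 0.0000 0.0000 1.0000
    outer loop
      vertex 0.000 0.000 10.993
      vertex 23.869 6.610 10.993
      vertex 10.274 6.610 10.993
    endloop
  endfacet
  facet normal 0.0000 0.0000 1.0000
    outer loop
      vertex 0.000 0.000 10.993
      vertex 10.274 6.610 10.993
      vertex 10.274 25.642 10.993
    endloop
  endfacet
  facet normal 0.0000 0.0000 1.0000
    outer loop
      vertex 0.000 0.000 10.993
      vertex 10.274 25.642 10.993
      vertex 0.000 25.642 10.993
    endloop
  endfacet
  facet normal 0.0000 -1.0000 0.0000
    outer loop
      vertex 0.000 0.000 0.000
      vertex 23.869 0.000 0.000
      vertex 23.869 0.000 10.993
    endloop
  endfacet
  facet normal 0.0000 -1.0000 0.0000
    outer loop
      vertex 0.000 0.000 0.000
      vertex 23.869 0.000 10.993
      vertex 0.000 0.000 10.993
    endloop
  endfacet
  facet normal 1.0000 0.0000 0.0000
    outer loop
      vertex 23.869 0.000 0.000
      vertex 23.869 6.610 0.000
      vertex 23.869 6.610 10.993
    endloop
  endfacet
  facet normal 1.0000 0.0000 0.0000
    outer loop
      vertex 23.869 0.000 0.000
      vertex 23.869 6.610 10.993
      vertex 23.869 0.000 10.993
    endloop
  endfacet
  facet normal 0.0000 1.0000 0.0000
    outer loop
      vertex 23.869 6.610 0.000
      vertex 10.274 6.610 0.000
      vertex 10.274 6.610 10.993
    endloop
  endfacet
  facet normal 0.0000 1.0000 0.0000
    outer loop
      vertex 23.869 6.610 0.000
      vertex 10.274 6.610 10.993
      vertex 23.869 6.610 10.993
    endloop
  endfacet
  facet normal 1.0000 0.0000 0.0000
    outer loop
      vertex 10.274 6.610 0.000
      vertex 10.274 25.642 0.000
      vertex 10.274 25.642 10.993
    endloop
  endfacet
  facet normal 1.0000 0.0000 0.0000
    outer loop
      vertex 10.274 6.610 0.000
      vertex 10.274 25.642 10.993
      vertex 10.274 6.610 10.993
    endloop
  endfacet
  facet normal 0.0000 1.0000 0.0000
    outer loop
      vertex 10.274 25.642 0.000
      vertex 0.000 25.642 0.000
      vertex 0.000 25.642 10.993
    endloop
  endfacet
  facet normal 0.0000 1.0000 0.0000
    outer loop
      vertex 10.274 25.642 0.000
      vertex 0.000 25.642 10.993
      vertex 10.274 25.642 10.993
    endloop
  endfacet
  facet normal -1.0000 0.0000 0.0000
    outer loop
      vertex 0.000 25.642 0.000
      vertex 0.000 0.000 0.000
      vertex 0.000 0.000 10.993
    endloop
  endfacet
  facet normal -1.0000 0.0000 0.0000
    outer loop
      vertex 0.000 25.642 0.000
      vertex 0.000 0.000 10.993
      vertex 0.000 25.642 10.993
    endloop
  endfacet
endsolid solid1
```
; perimeter-only toolpath
G21 ; units = mm
G90 ; absolute positioning
G28 ; home
; layer 1
G0 Z3.664
G0 X0.000 Y0.000
G1 X23.869 Y0.000
G1 X23.869 Y6.610
G1 X10.274 Y6.610
G1 X10.274 Y25.642
G1 X0.000 Y25.642
G1 X0.000 Y0.000
; layer 2
G0 Z7.329
G0 X0.000 Y0.000
G1 X23.869 Y0.000
G1 X23.869 Y6.610
G1 X10.274 Y6.610
G1 X10.274 Y25.642
G1 X0.000 Y25.642
G1 X0.000 Y0.000
; layer 3
G0 Z10.993
G0 X0.000 Y0.000
G1 X23.869 Y0.000
G1 X23.869 Y6.610
G1 X10.274 Y6.610
G1 X10.274 Y25.642
G1 X0.000 Y25.642
G1 X0.000 Y0.000
M2 ; end

The solid is an L-shaped prism: outer 23.9 × 25.6 mm, arm thicknesses ≈ 6.61 mm (horizontal) and 10.3 mm (vertical), extruded 11 mm in z. Slicing at Δz = 3.664 mm — 3 equal slices spanning the solid's height, so layer i sits at z = i·h/3 — gives 3 non-empty perimeters. Each is a 6-segment closed polygon; G0 lifts to the layer z and rapids to the start vertex, then G1 traces the edges.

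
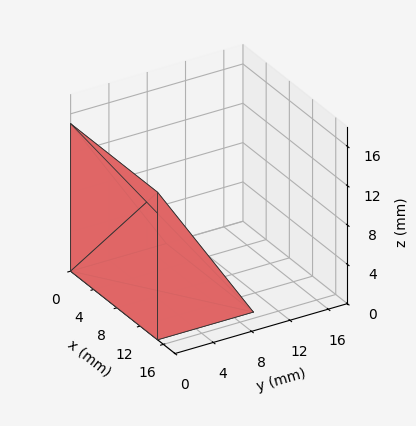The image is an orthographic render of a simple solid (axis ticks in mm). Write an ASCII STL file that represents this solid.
Reading the render: the shape is a wedge (ramp): 15 × 10 mm base, rising to 15 mm along the y=0 edge and sloping linearly to z=0 at y=10 (dimensions read to the nearest mm from the axis ticks). For the STL, each face is triangulated and given an outward normal.

solid part
  facet normal 0.0000 0.0000 -1.0000
    outer loop
      vertex 15.000 10.000 0.000
      vertex 15.000 0.000 0.000
      vertex 0.000 0.000 0.000
    endloop
  endfacet
  facet normal 0.0000 0.0000 -1.0000
    outer loop
      vertex 0.000 10.000 0.000
      vertex 15.000 10.000 0.000
      vertex 0.000 0.000 0.000
    endloop
  endfacet
  facet normal 0.0000 -1.0000 0.0000
    outer loop
      vertex 0.000 0.000 0.000
      vertex 15.000 0.000 0.000
      vertex 15.000 0.000 15.000
    endloop
  endfacet
  facet normal 0.0000 -1.0000 0.0000
    outer loop
      vertex 0.000 0.000 0.000
      vertex 15.000 0.000 15.000
      vertex 0.000 0.000 15.000
    endloop
  endfacet
  facet normal 0.0000 0.8321 0.5547
    outer loop
      vertex 0.000 0.000 15.000
      vertex 15.000 0.000 15.000
      vertex 15.000 10.000 0.000
    endloop
  endfacet
  facet normal 0.0000 0.8321 0.5547
    outer loop
      vertex 0.000 0.000 15.000
      vertex 15.000 10.000 0.000
      vertex 0.000 10.000 0.000
    endloop
  endfacet
  facet normal -1.0000 0.0000 0.0000
    outer loop
      vertex 0.000 0.000 15.000
      vertex 0.000 10.000 0.000
      vertex 0.000 0.000 0.000
    endloop
  endfacet
  facet normal 1.0000 0.0000 0.0000
    outer loop
      vertex 15.000 0.000 0.000
      vertex 15.000 10.000 0.000
      vertex 15.000 0.000 15.000
    endloop
  endfacet
endsolid part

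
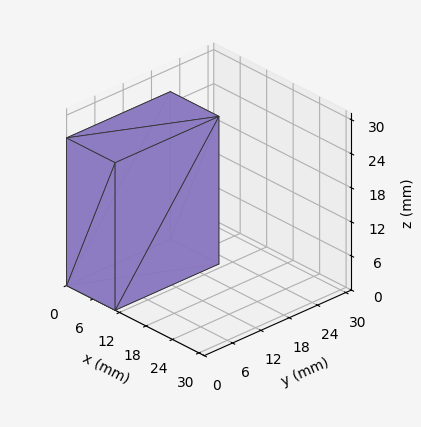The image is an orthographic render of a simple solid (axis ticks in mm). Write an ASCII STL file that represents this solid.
Reading the render: the shape is a rectangular box, roughly 11 × 22 mm footprint and 26 mm tall (dimensions read to the nearest mm from the axis ticks). For the STL, each face is triangulated and given an outward normal.

solid part
  facet normal 0.0000 0.0000 -1.0000
    outer loop
      vertex 11.00 22.00 0.00
      vertex 11.00 0.00 0.00
      vertex 0.00 0.00 0.00
    endloop
  endfacet
  facet normal 0.0000 0.0000 -1.0000
    outer loop
      vertex 0.00 22.00 0.00
      vertex 11.00 22.00 0.00
      vertex 0.00 0.00 0.00
    endloop
  endfacet
  facet normal 0.0000 0.0000 1.0000
    outer loop
      vertex 0.00 0.00 26.00
      vertex 11.00 0.00 26.00
      vertex 11.00 22.00 26.00
    endloop
  endfacet
  facet normal 0.0000 0.0000 1.0000
    outer loop
      vertex 0.00 0.00 26.00
      vertex 11.00 22.00 26.00
      vertex 0.00 22.00 26.00
    endloop
  endfacet
  facet normal 0.0000 -1.0000 0.0000
    outer loop
      vertex 0.00 0.00 0.00
      vertex 11.00 0.00 0.00
      vertex 11.00 0.00 26.00
    endloop
  endfacet
  facet normal 0.0000 -1.0000 0.0000
    outer loop
      vertex 0.00 0.00 0.00
      vertex 11.00 0.00 26.00
      vertex 0.00 0.00 26.00
    endloop
  endfacet
  facet normal 0.0000 1.0000 0.0000
    outer loop
      vertex 11.00 22.00 26.00
      vertex 11.00 22.00 0.00
      vertex 0.00 22.00 0.00
    endloop
  endfacet
  facet normal 0.0000 1.0000 0.0000
    outer loop
      vertex 0.00 22.00 26.00
      vertex 11.00 22.00 26.00
      vertex 0.00 22.00 0.00
    endloop
  endfacet
  facet normal -1.0000 0.0000 0.0000
    outer loop
      vertex 0.00 22.00 26.00
      vertex 0.00 22.00 0.00
      vertex 0.00 0.00 0.00
    endloop
  endfacet
  facet normal -1.0000 0.0000 0.0000
    outer loop
      vertex 0.00 0.00 26.00
      vertex 0.00 22.00 26.00
      vertex 0.00 0.00 0.00
    endloop
  endfacet
  facet normal 1.0000 0.0000 0.0000
    outer loop
      vertex 11.00 0.00 0.00
      vertex 11.00 22.00 0.00
      vertex 11.00 22.00 26.00
    endloop
  endfacet
  facet normal 1.0000 0.0000 0.0000
    outer loop
      vertex 11.00 0.00 0.00
      vertex 11.00 22.00 26.00
      vertex 11.00 0.00 26.00
    endloop
  endfacet
endsolid part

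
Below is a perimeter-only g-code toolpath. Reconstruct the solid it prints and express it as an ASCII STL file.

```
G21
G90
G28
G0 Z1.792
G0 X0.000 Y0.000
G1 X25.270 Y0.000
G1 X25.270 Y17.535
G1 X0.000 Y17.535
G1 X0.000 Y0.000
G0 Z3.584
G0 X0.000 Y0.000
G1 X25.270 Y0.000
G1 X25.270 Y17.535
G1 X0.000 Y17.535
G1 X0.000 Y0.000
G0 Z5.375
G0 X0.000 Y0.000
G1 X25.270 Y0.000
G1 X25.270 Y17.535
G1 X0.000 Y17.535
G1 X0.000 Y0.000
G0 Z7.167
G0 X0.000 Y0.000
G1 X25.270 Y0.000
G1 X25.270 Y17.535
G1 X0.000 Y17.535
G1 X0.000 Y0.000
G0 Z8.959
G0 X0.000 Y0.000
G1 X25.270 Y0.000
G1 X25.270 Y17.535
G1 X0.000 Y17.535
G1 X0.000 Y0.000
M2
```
solid part
  facet normal 0.0000 0.0000 -1.0000
    outer loop
      vertex 25.270 17.535 0.000
      vertex 25.270 0.000 0.000
      vertex 0.000 0.000 0.000
    endloop
  endfacet
  facet normal 0.0000 0.0000 -1.0000
    outer loop
      vertex 0.000 17.535 0.000
      vertex 25.270 17.535 0.000
      vertex 0.000 0.000 0.000
    endloop
  endfacet
  facet normal 0.0000 0.0000 1.0000
    outer loop
      vertex 0.000 0.000 8.959
      vertex 25.270 0.000 8.959
      vertex 25.270 17.535 8.959
    endloop
  endfacet
  facet normal 0.0000 0.0000 1.0000
    outer loop
      vertex 0.000 0.000 8.959
      vertex 25.270 17.535 8.959
      vertex 0.000 17.535 8.959
    endloop
  endfacet
  facet normal 0.0000 -1.0000 0.0000
    outer loop
      vertex 0.000 0.000 0.000
      vertex 25.270 0.000 0.000
      vertex 25.270 0.000 8.959
    endloop
  endfacet
  facet normal 0.0000 -1.0000 0.0000
    outer loop
      vertex 0.000 0.000 0.000
      vertex 25.270 0.000 8.959
      vertex 0.000 0.000 8.959
    endloop
  endfacet
  facet normal 0.0000 1.0000 0.0000
    outer loop
      vertex 25.270 17.535 8.959
      vertex 25.270 17.535 0.000
      vertex 0.000 17.535 0.000
    endloop
  endfacet
  facet normal 0.0000 1.0000 0.0000
    outer loop
      vertex 0.000 17.535 8.959
      vertex 25.270 17.535 8.959
      vertex 0.000 17.535 0.000
    endloop
  endfacet
  facet normal -1.0000 0.0000 0.0000
    outer loop
      vertex 0.000 17.535 8.959
      vertex 0.000 17.535 0.000
      vertex 0.000 0.000 0.000
    endloop
  endfacet
  facet normal -1.0000 0.0000 0.0000
    outer loop
      vertex 0.000 0.000 8.959
      vertex 0.000 17.535 8.959
      vertex 0.000 0.000 0.000
    endloop
  endfacet
  facet normal 1.0000 0.0000 0.0000
    outer loop
      vertex 25.270 0.000 0.000
      vertex 25.270 17.535 0.000
      vertex 25.270 17.535 8.959
    endloop
  endfacet
  facet normal 1.0000 0.0000 0.0000
    outer loop
      vertex 25.270 0.000 0.000
      vertex 25.270 17.535 8.959
      vertex 25.270 0.000 8.959
    endloop
  endfacet
endsolid part

The G0 Z moves step by Δz≈1.792 mm. Every layer's G1 loop is the same polygon, so the solid is a straight extrusion of it from z=0 to z≈8.96. Closing with flat bottom and top caps and triangulating gives 12 facets — a rectangular box, roughly 25.3 × 17.5 mm footprint and 8.96 mm tall.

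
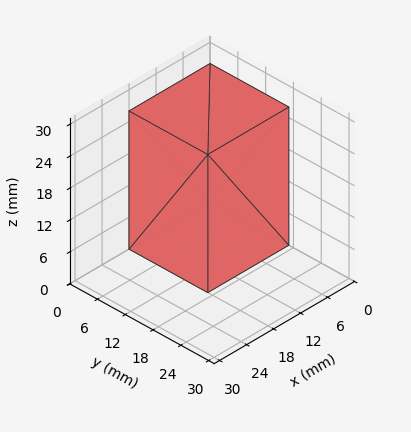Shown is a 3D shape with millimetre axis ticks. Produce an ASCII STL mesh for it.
Reading the render: the shape is a rectangular box, roughly 18 × 17 mm footprint and 26 mm tall (dimensions read to the nearest mm from the axis ticks). For the STL, each face is triangulated and given an outward normal.

solid part
  facet normal 0.0000 0.0000 -1.0000
    outer loop
      vertex 18.000 17.000 0.000
      vertex 18.000 0.000 0.000
      vertex 0.000 0.000 0.000
    endloop
  endfacet
  facet normal 0.0000 0.0000 -1.0000
    outer loop
      vertex 0.000 17.000 0.000
      vertex 18.000 17.000 0.000
      vertex 0.000 0.000 0.000
    endloop
  endfacet
  facet normal 0.0000 0.0000 1.0000
    outer loop
      vertex 0.000 0.000 26.000
      vertex 18.000 0.000 26.000
      vertex 18.000 17.000 26.000
    endloop
  endfacet
  facet normal 0.0000 0.0000 1.0000
    outer loop
      vertex 0.000 0.000 26.000
      vertex 18.000 17.000 26.000
      vertex 0.000 17.000 26.000
    endloop
  endfacet
  facet normal 0.0000 -1.0000 0.0000
    outer loop
      vertex 0.000 0.000 0.000
      vertex 18.000 0.000 0.000
      vertex 18.000 0.000 26.000
    endloop
  endfacet
  facet normal 0.0000 -1.0000 0.0000
    outer loop
      vertex 0.000 0.000 0.000
      vertex 18.000 0.000 26.000
      vertex 0.000 0.000 26.000
    endloop
  endfacet
  facet normal 0.0000 1.0000 0.0000
    outer loop
      vertex 18.000 17.000 26.000
      vertex 18.000 17.000 0.000
      vertex 0.000 17.000 0.000
    endloop
  endfacet
  facet normal 0.0000 1.0000 0.0000
    outer loop
      vertex 0.000 17.000 26.000
      vertex 18.000 17.000 26.000
      vertex 0.000 17.000 0.000
    endloop
  endfacet
  facet normal -1.0000 0.0000 0.0000
    outer loop
      vertex 0.000 17.000 26.000
      vertex 0.000 17.000 0.000
      vertex 0.000 0.000 0.000
    endloop
  endfacet
  facet normal -1.0000 0.0000 0.0000
    outer loop
      vertex 0.000 0.000 26.000
      vertex 0.000 17.000 26.000
      vertex 0.000 0.000 0.000
    endloop
  endfacet
  facet normal 1.0000 0.0000 0.0000
    outer loop
      vertex 18.000 0.000 0.000
      vertex 18.000 17.000 0.000
      vertex 18.000 17.000 26.000
    endloop
  endfacet
  facet normal 1.0000 0.0000 0.0000
    outer loop
      vertex 18.000 0.000 0.000
      vertex 18.000 17.000 26.000
      vertex 18.000 0.000 26.000
    endloop
  endfacet
endsolid part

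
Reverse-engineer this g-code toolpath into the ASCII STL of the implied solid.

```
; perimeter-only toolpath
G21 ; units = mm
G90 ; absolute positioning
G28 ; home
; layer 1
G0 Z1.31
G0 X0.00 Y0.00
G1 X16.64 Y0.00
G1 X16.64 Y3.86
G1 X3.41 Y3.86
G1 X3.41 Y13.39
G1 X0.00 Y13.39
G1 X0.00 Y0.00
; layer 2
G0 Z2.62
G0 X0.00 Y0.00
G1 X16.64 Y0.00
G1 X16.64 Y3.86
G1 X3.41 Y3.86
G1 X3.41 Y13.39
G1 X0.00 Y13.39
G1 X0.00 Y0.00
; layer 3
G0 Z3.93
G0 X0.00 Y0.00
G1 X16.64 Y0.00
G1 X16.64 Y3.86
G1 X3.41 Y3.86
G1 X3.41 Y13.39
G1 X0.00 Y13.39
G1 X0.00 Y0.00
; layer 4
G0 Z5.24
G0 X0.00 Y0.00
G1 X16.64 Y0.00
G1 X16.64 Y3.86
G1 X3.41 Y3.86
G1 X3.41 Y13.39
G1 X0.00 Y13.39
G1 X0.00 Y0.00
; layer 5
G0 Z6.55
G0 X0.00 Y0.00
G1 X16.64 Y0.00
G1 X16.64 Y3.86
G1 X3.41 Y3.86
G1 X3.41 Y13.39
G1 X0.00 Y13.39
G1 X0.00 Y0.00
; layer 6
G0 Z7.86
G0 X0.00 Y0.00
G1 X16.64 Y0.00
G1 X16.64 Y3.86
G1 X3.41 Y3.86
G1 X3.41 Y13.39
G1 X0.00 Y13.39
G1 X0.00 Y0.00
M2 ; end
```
solid part
  facet normal 0.0000 0.0000 -1.0000
    outer loop
      vertex 16.64 3.86 0.00
      vertex 16.64 0.00 0.00
      vertex 0.00 0.00 0.00
    endloop
  endfacet
  facet normal 0.0000 0.0000 -1.0000
    outer loop
      vertex 3.41 3.86 0.00
      vertex 16.64 3.86 0.00
      vertex 0.00 0.00 0.00
    endloop
  endfacet
  facet normal 0.0000 0.0000 -1.0000
    outer loop
      vertex 3.41 13.39 0.00
      vertex 3.41 3.86 0.00
      vertex 0.00 0.00 0.00
    endloop
  endfacet
  facet normal 0.0000 0.0000 -1.0000
    outer loop
      vertex 0.00 13.39 0.00
      vertex 3.41 13.39 0.00
      vertex 0.00 0.00 0.00
    endloop
  endfacet
  facet normal 0.0000 0.0000 1.0000
    outer loop
      vertex 0.00 0.00 7.86
      vertex 16.64 0.00 7.86
      vertex 16.64 3.86 7.86
    endloop
  endfacet
  facet normal 0.0000 0.0000 1.0000
    outer loop
      vertex 0.00 0.00 7.86
      vertex 16.64 3.86 7.86
      vertex 3.41 3.86 7.86
    endloop
  endfacet
  facet normal 0.0000 0.0000 1.0000
    outer loop
      vertex 0.00 0.00 7.86
      vertex 3.41 3.86 7.86
      vertex 3.41 13.39 7.86
    endloop
  endfacet
  facet normal 0.0000 0.0000 1.0000
    outer loop
      vertex 0.00 0.00 7.86
      vertex 3.41 13.39 7.86
      vertex 0.00 13.39 7.86
    endloop
  endfacet
  facet normal 0.0000 -1.0000 0.0000
    outer loop
      vertex 0.00 0.00 0.00
      vertex 16.64 0.00 0.00
      vertex 16.64 0.00 7.86
    endloop
  endfacet
  facet normal 0.0000 -1.0000 0.0000
    outer loop
      vertex 0.00 0.00 0.00
      vertex 16.64 0.00 7.86
      vertex 0.00 0.00 7.86
    endloop
  endfacet
  facet normal 1.0000 0.0000 0.0000
    outer loop
      vertex 16.64 0.00 0.00
      vertex 16.64 3.86 0.00
      vertex 16.64 3.86 7.86
    endloop
  endfacet
  facet normal 1.0000 0.0000 0.0000
    outer loop
      vertex 16.64 0.00 0.00
      vertex 16.64 3.86 7.86
      vertex 16.64 0.00 7.86
    endloop
  endfacet
  facet normal 0.0000 1.0000 0.0000
    outer loop
      vertex 16.64 3.86 0.00
      vertex 3.41 3.86 0.00
      vertex 3.41 3.86 7.86
    endloop
  endfacet
  facet normal 0.0000 1.0000 0.0000
    outer loop
      vertex 16.64 3.86 0.00
      vertex 3.41 3.86 7.86
      vertex 16.64 3.86 7.86
    endloop
  endfacet
  facet normal 1.0000 0.0000 0.0000
    outer loop
      vertex 3.41 3.86 0.00
      vertex 3.41 13.39 0.00
      vertex 3.41 13.39 7.86
    endloop
  endfacet
  facet normal 1.0000 0.0000 0.0000
    outer loop
      vertex 3.41 3.86 0.00
      vertex 3.41 13.39 7.86
      vertex 3.41 3.86 7.86
    endloop
  endfacet
  facet normal 0.0000 1.0000 0.0000
    outer loop
      vertex 3.41 13.39 0.00
      vertex 0.00 13.39 0.00
      vertex 0.00 13.39 7.86
    endloop
  endfacet
  facet normal 0.0000 1.0000 0.0000
    outer loop
      vertex 3.41 13.39 0.00
      vertex 0.00 13.39 7.86
      vertex 3.41 13.39 7.86
    endloop
  endfacet
  facet normal -1.0000 0.0000 0.0000
    outer loop
      vertex 0.00 13.39 0.00
      vertex 0.00 0.00 0.00
      vertex 0.00 0.00 7.86
    endloop
  endfacet
  facet normal -1.0000 0.0000 0.0000
    outer loop
      vertex 0.00 13.39 0.00
      vertex 0.00 0.00 7.86
      vertex 0.00 13.39 7.86
    endloop
  endfacet
endsolid part

The G0 Z moves step by Δz≈1.31 mm. Every layer's G1 loop is the same polygon, so the solid is a straight extrusion of it from z=0 to z≈7.86. Closing with flat bottom and top caps and triangulating gives 20 facets — an L-shaped prism: outer 16.6 × 13.4 mm, arm thicknesses ≈ 3.86 mm (horizontal) and 3.41 mm (vertical), extruded 7.86 mm in z.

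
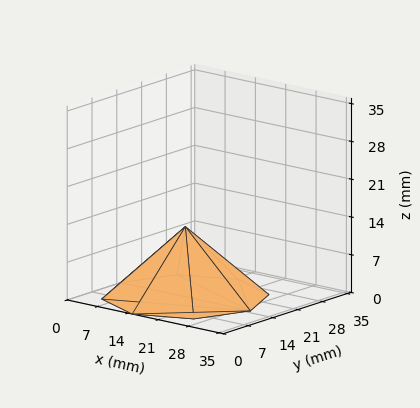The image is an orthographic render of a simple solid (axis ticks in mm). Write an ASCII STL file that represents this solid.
Reading the render: the shape is a regular 8-sided pyramid, base circumscribed radius ≈ 15 mm, apex at z ≈ 13 mm (dimensions read to the nearest mm from the axis ticks). For the STL, each face is triangulated and given an outward normal.

solid part
  facet normal 0.0000 0.0000 -1.0000
    outer loop
      vertex 15.000 30.000 0.000
      vertex 25.607 25.607 0.000
      vertex 30.000 15.000 0.000
    endloop
  endfacet
  facet normal 0.0000 0.0000 -1.0000
    outer loop
      vertex 4.393 25.607 0.000
      vertex 15.000 30.000 0.000
      vertex 30.000 15.000 0.000
    endloop
  endfacet
  facet normal 0.0000 0.0000 -1.0000
    outer loop
      vertex 0.000 15.000 0.000
      vertex 4.393 25.607 0.000
      vertex 30.000 15.000 0.000
    endloop
  endfacet
  facet normal 0.0000 0.0000 -1.0000
    outer loop
      vertex 4.393 4.393 0.000
      vertex 0.000 15.000 0.000
      vertex 30.000 15.000 0.000
    endloop
  endfacet
  facet normal 0.0000 0.0000 -1.0000
    outer loop
      vertex 15.000 0.000 0.000
      vertex 4.393 4.393 0.000
      vertex 30.000 15.000 0.000
    endloop
  endfacet
  facet normal 0.0000 0.0000 -1.0000
    outer loop
      vertex 25.607 4.393 0.000
      vertex 15.000 0.000 0.000
      vertex 30.000 15.000 0.000
    endloop
  endfacet
  facet normal 0.6321 0.2618 0.7293
    outer loop
      vertex 30.000 15.000 0.000
      vertex 25.607 25.607 0.000
      vertex 15.000 15.000 13.000
    endloop
  endfacet
  facet normal 0.2618 0.6321 0.7293
    outer loop
      vertex 25.607 25.607 0.000
      vertex 15.000 30.000 0.000
      vertex 15.000 15.000 13.000
    endloop
  endfacet
  facet normal -0.2618 0.6321 0.7293
    outer loop
      vertex 15.000 30.000 0.000
      vertex 4.393 25.607 0.000
      vertex 15.000 15.000 13.000
    endloop
  endfacet
  facet normal -0.6321 0.2618 0.7293
    outer loop
      vertex 4.393 25.607 0.000
      vertex 0.000 15.000 0.000
      vertex 15.000 15.000 13.000
    endloop
  endfacet
  facet normal -0.6321 -0.2618 0.7293
    outer loop
      vertex 0.000 15.000 0.000
      vertex 4.393 4.393 0.000
      vertex 15.000 15.000 13.000
    endloop
  endfacet
  facet normal -0.2618 -0.6321 0.7293
    outer loop
      vertex 4.393 4.393 0.000
      vertex 15.000 0.000 0.000
      vertex 15.000 15.000 13.000
    endloop
  endfacet
  facet normal 0.2618 -0.6321 0.7293
    outer loop
      vertex 15.000 0.000 0.000
      vertex 25.607 4.393 0.000
      vertex 15.000 15.000 13.000
    endloop
  endfacet
  facet normal 0.6321 -0.2618 0.7293
    outer loop
      vertex 25.607 4.393 0.000
      vertex 30.000 15.000 0.000
      vertex 15.000 15.000 13.000
    endloop
  endfacet
endsolid part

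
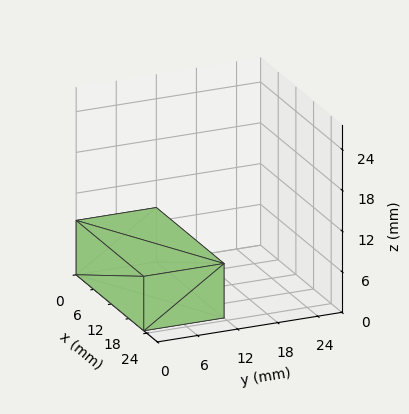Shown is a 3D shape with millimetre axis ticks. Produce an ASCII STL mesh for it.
Reading the render: the shape is a rectangular box, roughly 23 × 12 mm footprint and 8 mm tall (dimensions read to the nearest mm from the axis ticks). For the STL, each face is triangulated and given an outward normal.

solid part
  facet normal 0.0000 0.0000 -1.0000
    outer loop
      vertex 23.0 12.0 0.0
      vertex 23.0 0.0 0.0
      vertex 0.0 0.0 0.0
    endloop
  endfacet
  facet normal 0.0000 0.0000 -1.0000
    outer loop
      vertex 0.0 12.0 0.0
      vertex 23.0 12.0 0.0
      vertex 0.0 0.0 0.0
    endloop
  endfacet
  facet normal 0.0000 0.0000 1.0000
    outer loop
      vertex 0.0 0.0 8.0
      vertex 23.0 0.0 8.0
      vertex 23.0 12.0 8.0
    endloop
  endfacet
  facet normal 0.0000 0.0000 1.0000
    outer loop
      vertex 0.0 0.0 8.0
      vertex 23.0 12.0 8.0
      vertex 0.0 12.0 8.0
    endloop
  endfacet
  facet normal 0.0000 -1.0000 0.0000
    outer loop
      vertex 0.0 0.0 0.0
      vertex 23.0 0.0 0.0
      vertex 23.0 0.0 8.0
    endloop
  endfacet
  facet normal 0.0000 -1.0000 0.0000
    outer loop
      vertex 0.0 0.0 0.0
      vertex 23.0 0.0 8.0
      vertex 0.0 0.0 8.0
    endloop
  endfacet
  facet normal 0.0000 1.0000 0.0000
    outer loop
      vertex 23.0 12.0 8.0
      vertex 23.0 12.0 0.0
      vertex 0.0 12.0 0.0
    endloop
  endfacet
  facet normal 0.0000 1.0000 0.0000
    outer loop
      vertex 0.0 12.0 8.0
      vertex 23.0 12.0 8.0
      vertex 0.0 12.0 0.0
    endloop
  endfacet
  facet normal -1.0000 0.0000 0.0000
    outer loop
      vertex 0.0 12.0 8.0
      vertex 0.0 12.0 0.0
      vertex 0.0 0.0 0.0
    endloop
  endfacet
  facet normal -1.0000 0.0000 0.0000
    outer loop
      vertex 0.0 0.0 8.0
      vertex 0.0 12.0 8.0
      vertex 0.0 0.0 0.0
    endloop
  endfacet
  facet normal 1.0000 0.0000 0.0000
    outer loop
      vertex 23.0 0.0 0.0
      vertex 23.0 12.0 0.0
      vertex 23.0 12.0 8.0
    endloop
  endfacet
  facet normal 1.0000 0.0000 0.0000
    outer loop
      vertex 23.0 0.0 0.0
      vertex 23.0 12.0 8.0
      vertex 23.0 0.0 8.0
    endloop
  endfacet
endsolid part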